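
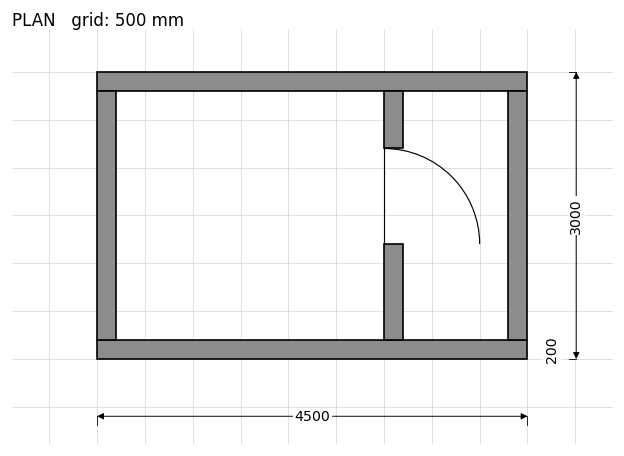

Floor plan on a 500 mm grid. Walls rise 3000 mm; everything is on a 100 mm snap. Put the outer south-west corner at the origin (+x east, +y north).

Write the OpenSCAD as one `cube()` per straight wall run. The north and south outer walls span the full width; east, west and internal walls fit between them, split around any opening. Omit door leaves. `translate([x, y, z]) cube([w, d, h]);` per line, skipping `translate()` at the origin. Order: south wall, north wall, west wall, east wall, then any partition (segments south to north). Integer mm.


cube([4500, 200, 3000]);
translate([0, 2800, 0]) cube([4500, 200, 3000]);
translate([0, 200, 0]) cube([200, 2600, 3000]);
translate([4300, 200, 0]) cube([200, 2600, 3000]);
translate([3000, 200, 0]) cube([200, 1000, 3000]);
translate([3000, 2200, 0]) cube([200, 600, 3000]);


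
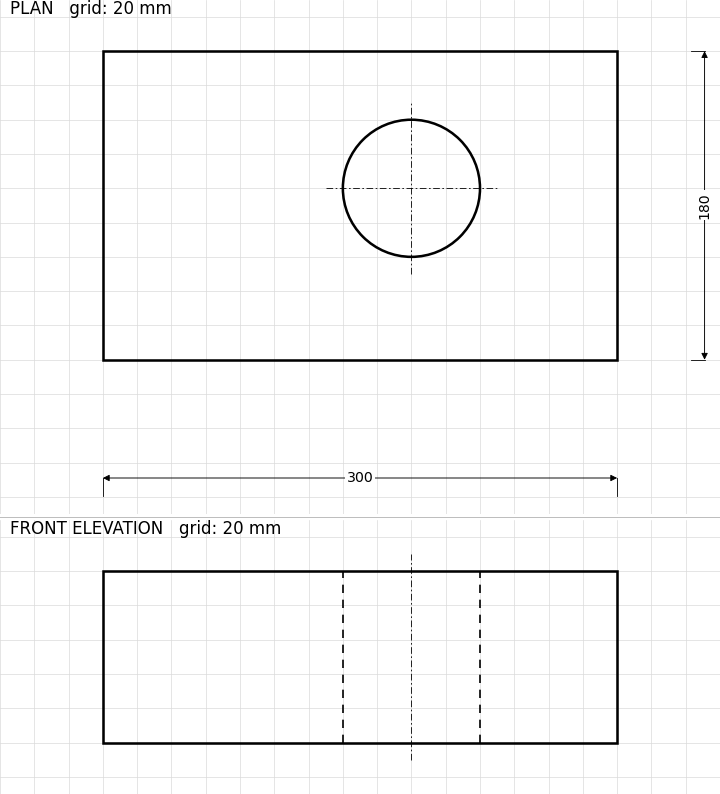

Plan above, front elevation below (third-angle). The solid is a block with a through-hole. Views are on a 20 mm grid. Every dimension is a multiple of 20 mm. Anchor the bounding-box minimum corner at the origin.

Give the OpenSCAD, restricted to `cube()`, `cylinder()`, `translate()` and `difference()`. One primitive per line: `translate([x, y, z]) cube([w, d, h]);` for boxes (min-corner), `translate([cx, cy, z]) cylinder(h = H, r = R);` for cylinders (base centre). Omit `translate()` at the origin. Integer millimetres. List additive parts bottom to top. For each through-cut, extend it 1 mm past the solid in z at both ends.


difference() {
  cube([300, 180, 100]);
  translate([180, 100, -1]) cylinder(h = 102, r = 40);
}


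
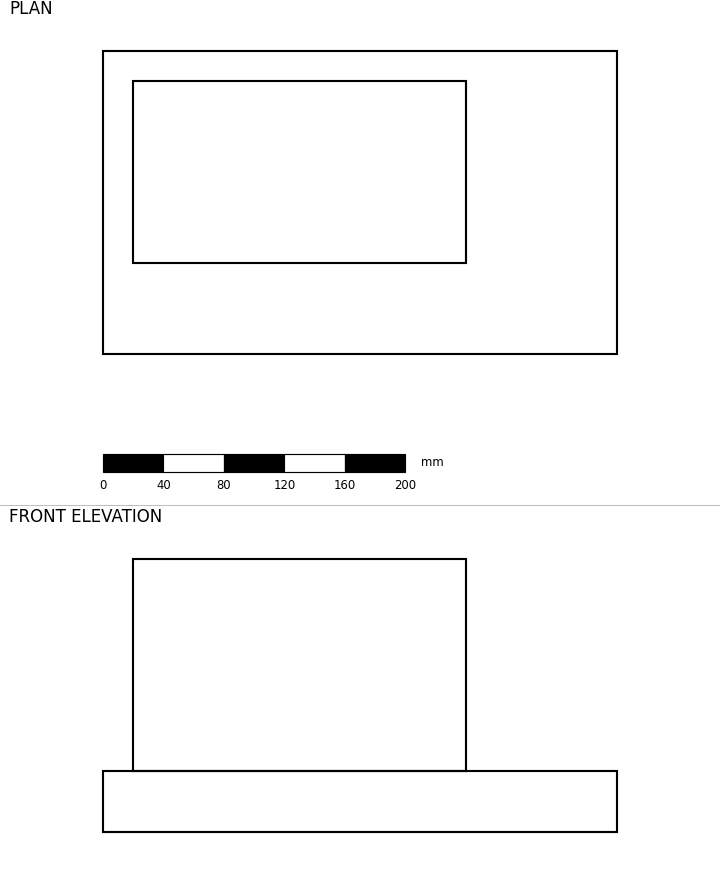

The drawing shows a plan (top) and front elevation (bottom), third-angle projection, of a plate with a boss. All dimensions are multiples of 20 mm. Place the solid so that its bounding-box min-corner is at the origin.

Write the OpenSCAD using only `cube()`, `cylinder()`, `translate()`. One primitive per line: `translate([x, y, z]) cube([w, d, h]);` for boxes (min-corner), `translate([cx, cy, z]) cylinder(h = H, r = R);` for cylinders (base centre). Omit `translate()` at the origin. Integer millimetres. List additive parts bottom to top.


cube([340, 200, 40]);
translate([20, 60, 40]) cube([220, 120, 140]);


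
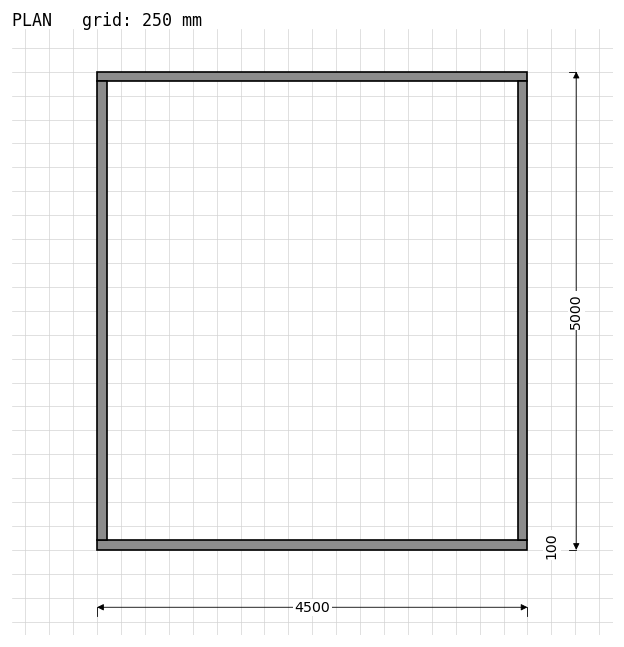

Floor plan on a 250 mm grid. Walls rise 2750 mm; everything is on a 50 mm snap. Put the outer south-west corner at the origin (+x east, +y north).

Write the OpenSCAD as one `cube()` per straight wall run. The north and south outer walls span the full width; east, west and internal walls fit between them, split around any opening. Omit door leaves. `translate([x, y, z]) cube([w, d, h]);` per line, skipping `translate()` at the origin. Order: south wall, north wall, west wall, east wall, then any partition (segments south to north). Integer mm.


cube([4500, 100, 2750]);
translate([0, 4900, 0]) cube([4500, 100, 2750]);
translate([0, 100, 0]) cube([100, 4800, 2750]);
translate([4400, 100, 0]) cube([100, 4800, 2750]);


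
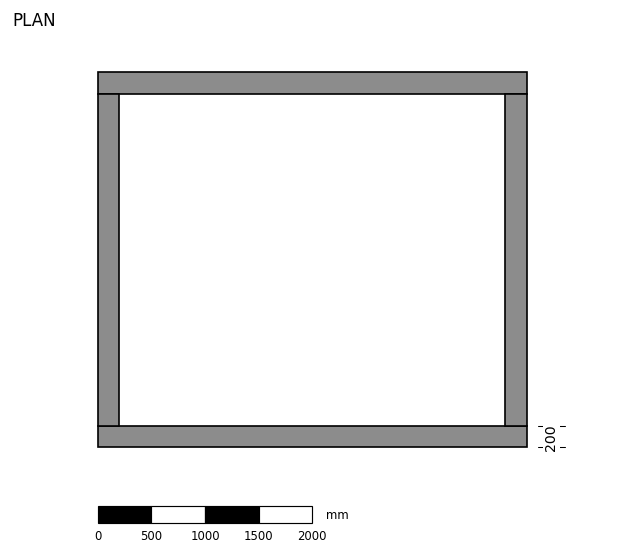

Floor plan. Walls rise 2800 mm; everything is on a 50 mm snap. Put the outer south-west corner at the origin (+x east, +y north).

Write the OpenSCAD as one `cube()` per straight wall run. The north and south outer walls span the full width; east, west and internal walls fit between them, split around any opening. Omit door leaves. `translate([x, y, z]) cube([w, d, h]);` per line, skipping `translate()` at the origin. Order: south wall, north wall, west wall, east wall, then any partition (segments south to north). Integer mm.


cube([4000, 200, 2800]);
translate([0, 3300, 0]) cube([4000, 200, 2800]);
translate([0, 200, 0]) cube([200, 3100, 2800]);
translate([3800, 200, 0]) cube([200, 3100, 2800]);


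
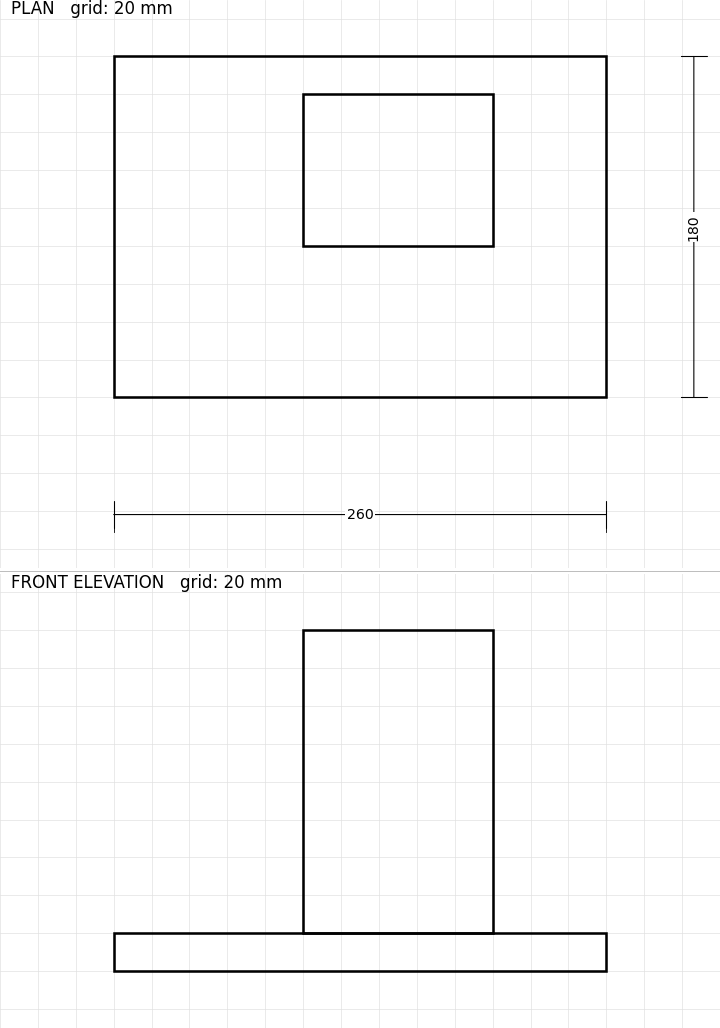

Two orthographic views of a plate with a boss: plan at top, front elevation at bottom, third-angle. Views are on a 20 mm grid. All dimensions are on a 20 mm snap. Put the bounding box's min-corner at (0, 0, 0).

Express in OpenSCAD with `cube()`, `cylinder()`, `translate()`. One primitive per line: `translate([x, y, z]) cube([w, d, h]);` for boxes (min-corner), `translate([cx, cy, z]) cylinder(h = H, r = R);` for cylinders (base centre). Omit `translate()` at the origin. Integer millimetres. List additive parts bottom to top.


cube([260, 180, 20]);
translate([100, 80, 20]) cube([100, 80, 160]);


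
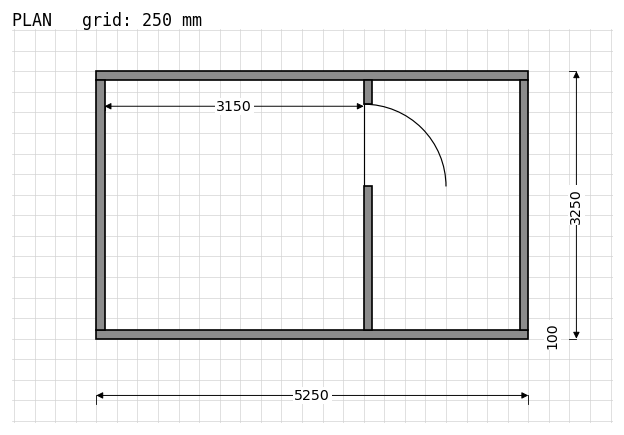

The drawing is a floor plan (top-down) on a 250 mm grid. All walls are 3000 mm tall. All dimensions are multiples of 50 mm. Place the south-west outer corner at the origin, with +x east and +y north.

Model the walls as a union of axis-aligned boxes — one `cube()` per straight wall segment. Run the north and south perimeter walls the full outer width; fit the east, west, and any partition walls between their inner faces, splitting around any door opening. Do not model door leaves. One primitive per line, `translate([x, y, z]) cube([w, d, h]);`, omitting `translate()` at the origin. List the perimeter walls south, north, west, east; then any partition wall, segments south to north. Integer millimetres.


cube([5250, 100, 3000]);
translate([0, 3150, 0]) cube([5250, 100, 3000]);
translate([0, 100, 0]) cube([100, 3050, 3000]);
translate([5150, 100, 0]) cube([100, 3050, 3000]);
translate([3250, 100, 0]) cube([100, 1750, 3000]);
translate([3250, 2850, 0]) cube([100, 300, 3000]);


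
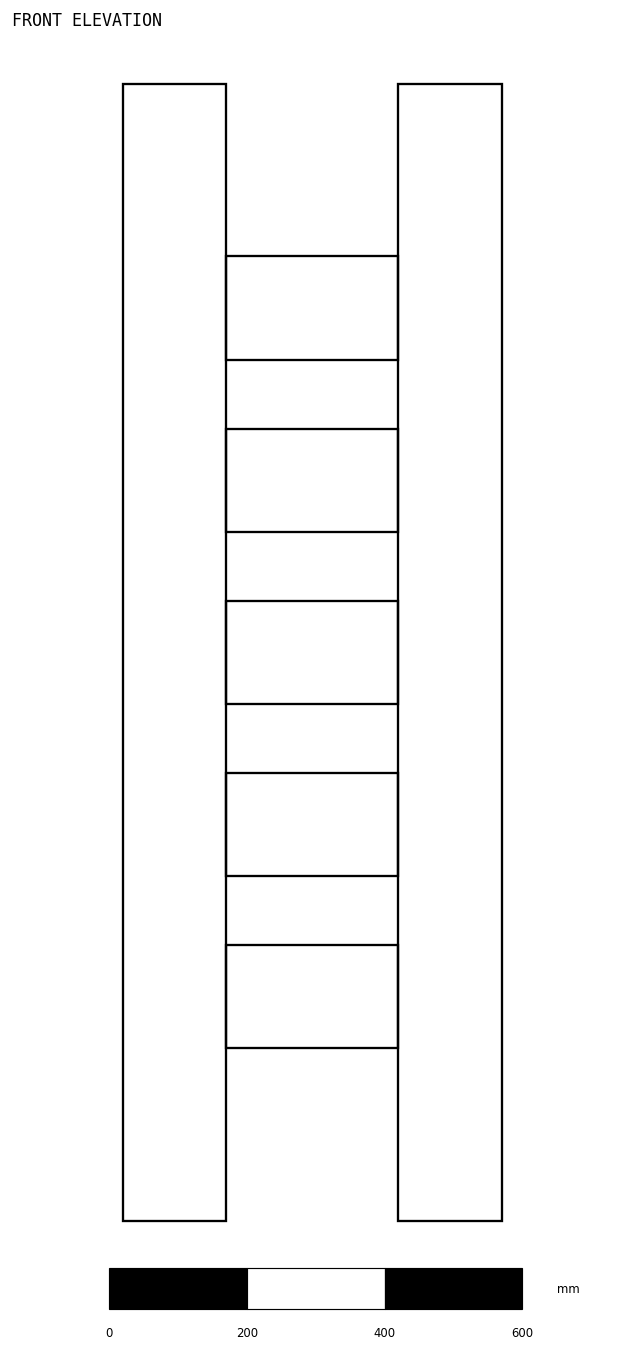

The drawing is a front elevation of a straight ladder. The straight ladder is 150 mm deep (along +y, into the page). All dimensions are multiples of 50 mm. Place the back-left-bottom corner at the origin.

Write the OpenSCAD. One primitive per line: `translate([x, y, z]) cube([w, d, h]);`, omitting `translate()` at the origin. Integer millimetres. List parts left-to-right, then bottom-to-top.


cube([150, 150, 1650]);
translate([150, 0, 250]) cube([250, 150, 150]);
translate([150, 0, 500]) cube([250, 150, 150]);
translate([150, 0, 750]) cube([250, 150, 150]);
translate([150, 0, 1000]) cube([250, 150, 150]);
translate([150, 0, 1250]) cube([250, 150, 150]);
translate([400, 0, 0]) cube([150, 150, 1650]);


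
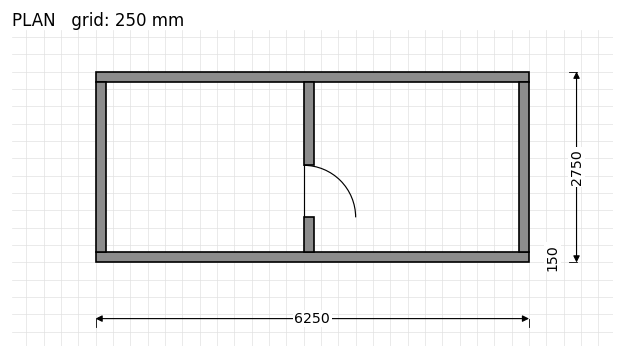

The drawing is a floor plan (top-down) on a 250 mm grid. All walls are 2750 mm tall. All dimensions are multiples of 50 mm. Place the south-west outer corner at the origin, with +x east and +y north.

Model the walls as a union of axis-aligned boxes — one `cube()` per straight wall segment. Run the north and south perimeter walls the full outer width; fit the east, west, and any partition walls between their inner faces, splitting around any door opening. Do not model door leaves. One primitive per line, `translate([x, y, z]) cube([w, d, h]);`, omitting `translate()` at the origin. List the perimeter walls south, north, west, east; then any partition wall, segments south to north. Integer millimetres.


cube([6250, 150, 2750]);
translate([0, 2600, 0]) cube([6250, 150, 2750]);
translate([0, 150, 0]) cube([150, 2450, 2750]);
translate([6100, 150, 0]) cube([150, 2450, 2750]);
translate([3000, 150, 0]) cube([150, 500, 2750]);
translate([3000, 1400, 0]) cube([150, 1200, 2750]);


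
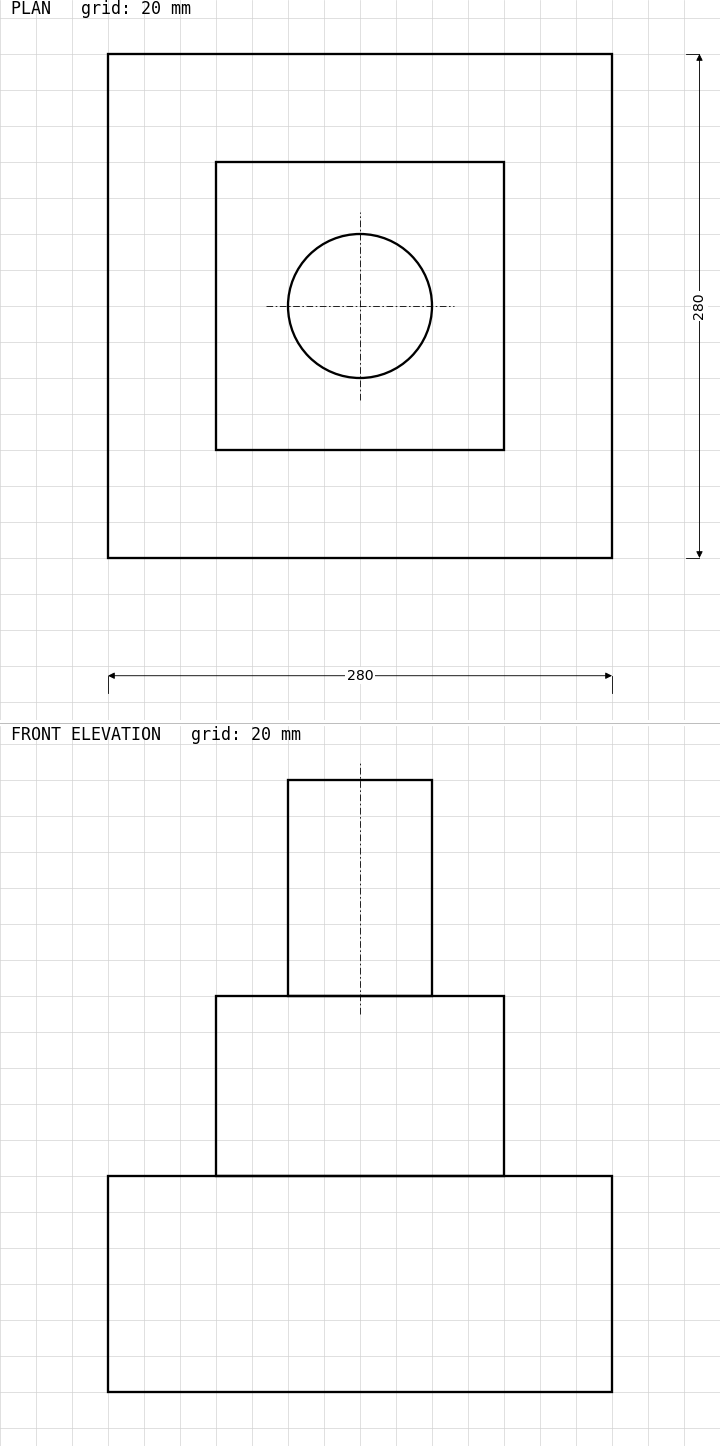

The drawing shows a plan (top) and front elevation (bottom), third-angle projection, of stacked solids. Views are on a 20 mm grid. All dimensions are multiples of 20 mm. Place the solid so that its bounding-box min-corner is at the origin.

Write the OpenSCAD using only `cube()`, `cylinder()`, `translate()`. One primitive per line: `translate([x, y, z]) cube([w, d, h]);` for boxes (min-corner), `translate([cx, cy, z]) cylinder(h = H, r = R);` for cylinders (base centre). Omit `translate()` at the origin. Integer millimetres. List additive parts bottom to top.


cube([280, 280, 120]);
translate([60, 60, 120]) cube([160, 160, 100]);
translate([140, 140, 220]) cylinder(h = 120, r = 40);


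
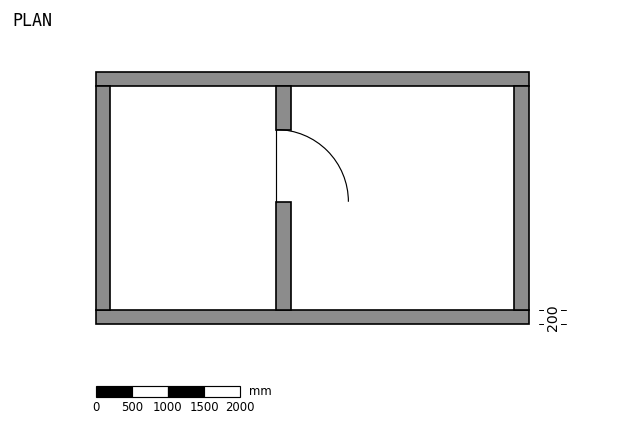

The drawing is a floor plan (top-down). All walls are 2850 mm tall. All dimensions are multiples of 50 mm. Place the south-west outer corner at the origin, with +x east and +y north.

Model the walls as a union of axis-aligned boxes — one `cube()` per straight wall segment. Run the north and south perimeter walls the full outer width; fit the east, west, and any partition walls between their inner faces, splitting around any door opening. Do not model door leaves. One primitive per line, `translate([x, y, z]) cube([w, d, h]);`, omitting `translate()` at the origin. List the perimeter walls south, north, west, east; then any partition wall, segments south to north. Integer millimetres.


cube([6000, 200, 2850]);
translate([0, 3300, 0]) cube([6000, 200, 2850]);
translate([0, 200, 0]) cube([200, 3100, 2850]);
translate([5800, 200, 0]) cube([200, 3100, 2850]);
translate([2500, 200, 0]) cube([200, 1500, 2850]);
translate([2500, 2700, 0]) cube([200, 600, 2850]);


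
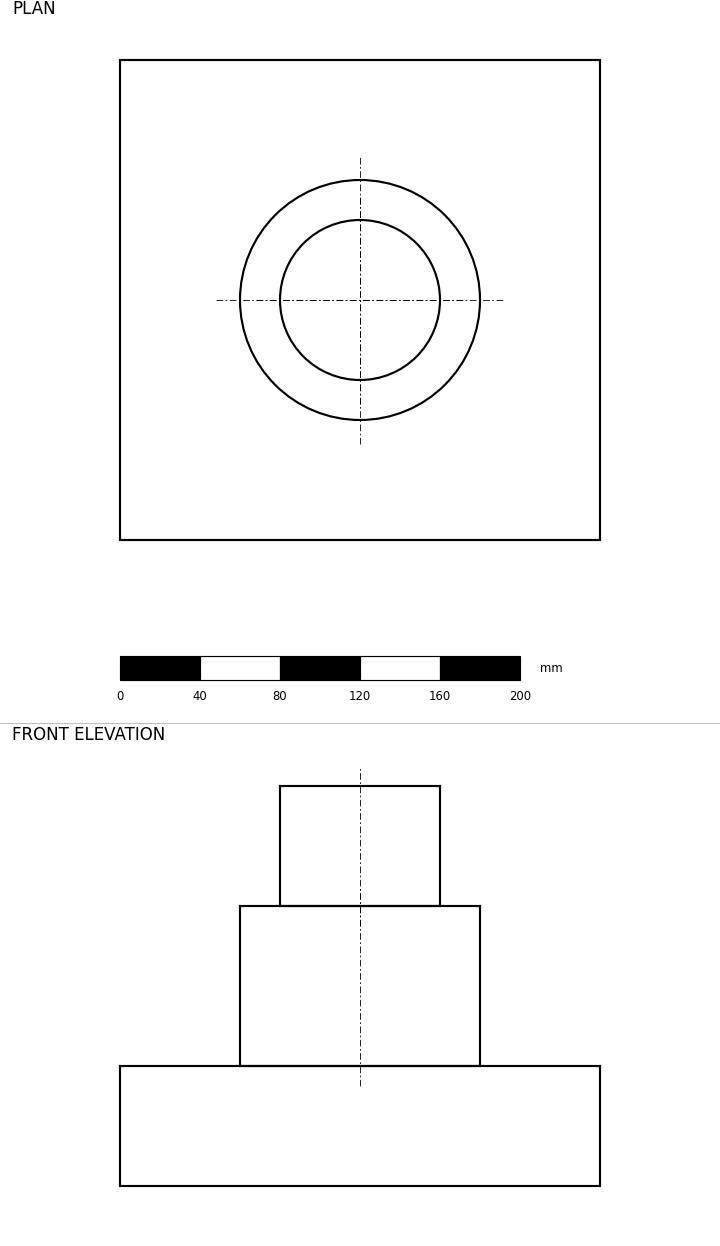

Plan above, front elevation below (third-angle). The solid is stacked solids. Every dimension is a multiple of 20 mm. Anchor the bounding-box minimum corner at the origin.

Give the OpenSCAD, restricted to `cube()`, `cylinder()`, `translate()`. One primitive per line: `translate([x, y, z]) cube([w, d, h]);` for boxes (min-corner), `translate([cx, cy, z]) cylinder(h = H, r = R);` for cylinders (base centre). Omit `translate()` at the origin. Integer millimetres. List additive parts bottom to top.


cube([240, 240, 60]);
translate([120, 120, 60]) cylinder(h = 80, r = 60);
translate([120, 120, 140]) cylinder(h = 60, r = 40);


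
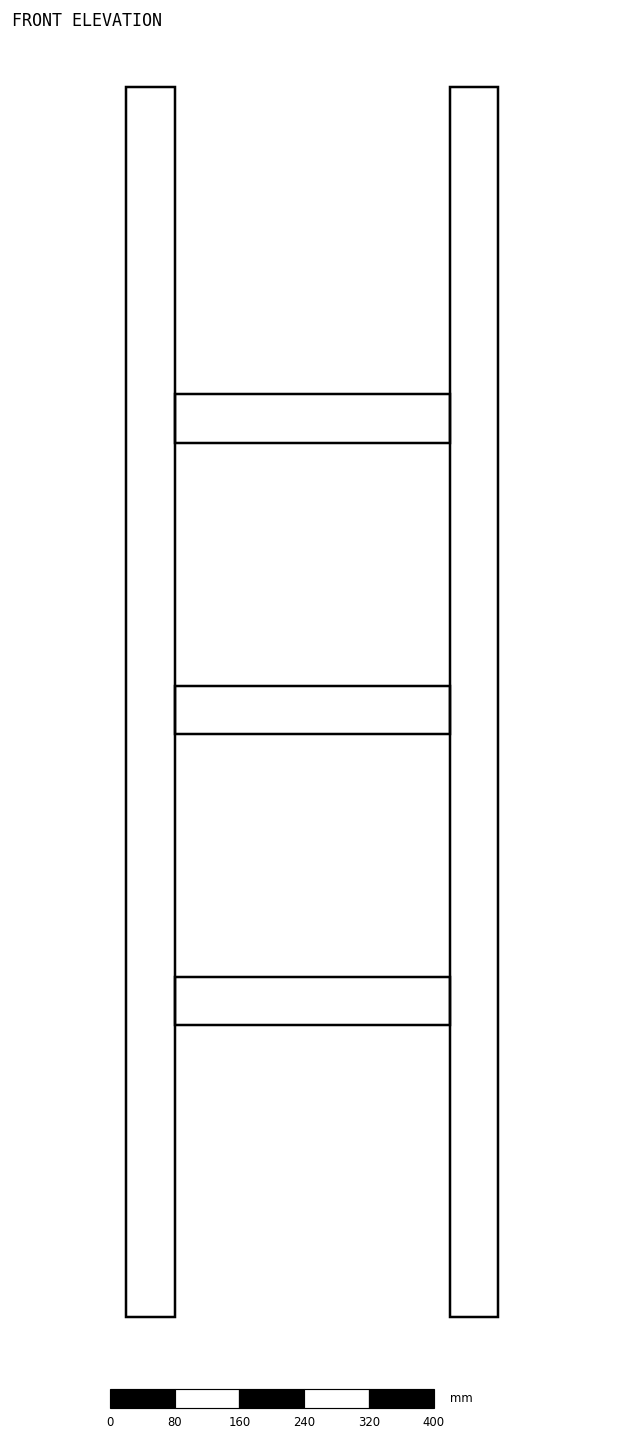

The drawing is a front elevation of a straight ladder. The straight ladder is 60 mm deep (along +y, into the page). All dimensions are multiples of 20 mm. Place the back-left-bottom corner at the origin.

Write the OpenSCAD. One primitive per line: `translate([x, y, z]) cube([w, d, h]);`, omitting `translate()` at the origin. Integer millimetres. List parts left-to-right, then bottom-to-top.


cube([60, 60, 1520]);
translate([60, 0, 360]) cube([340, 60, 60]);
translate([60, 0, 720]) cube([340, 60, 60]);
translate([60, 0, 1080]) cube([340, 60, 60]);
translate([400, 0, 0]) cube([60, 60, 1520]);


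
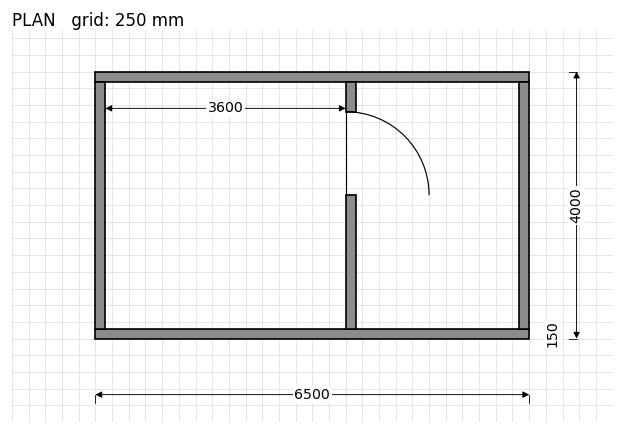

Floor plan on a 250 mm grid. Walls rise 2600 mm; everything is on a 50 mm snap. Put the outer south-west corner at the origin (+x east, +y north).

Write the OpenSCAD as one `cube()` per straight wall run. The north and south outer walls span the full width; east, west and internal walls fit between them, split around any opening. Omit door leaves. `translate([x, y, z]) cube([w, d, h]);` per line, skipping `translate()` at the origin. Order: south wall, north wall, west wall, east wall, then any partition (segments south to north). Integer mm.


cube([6500, 150, 2600]);
translate([0, 3850, 0]) cube([6500, 150, 2600]);
translate([0, 150, 0]) cube([150, 3700, 2600]);
translate([6350, 150, 0]) cube([150, 3700, 2600]);
translate([3750, 150, 0]) cube([150, 2000, 2600]);
translate([3750, 3400, 0]) cube([150, 450, 2600]);


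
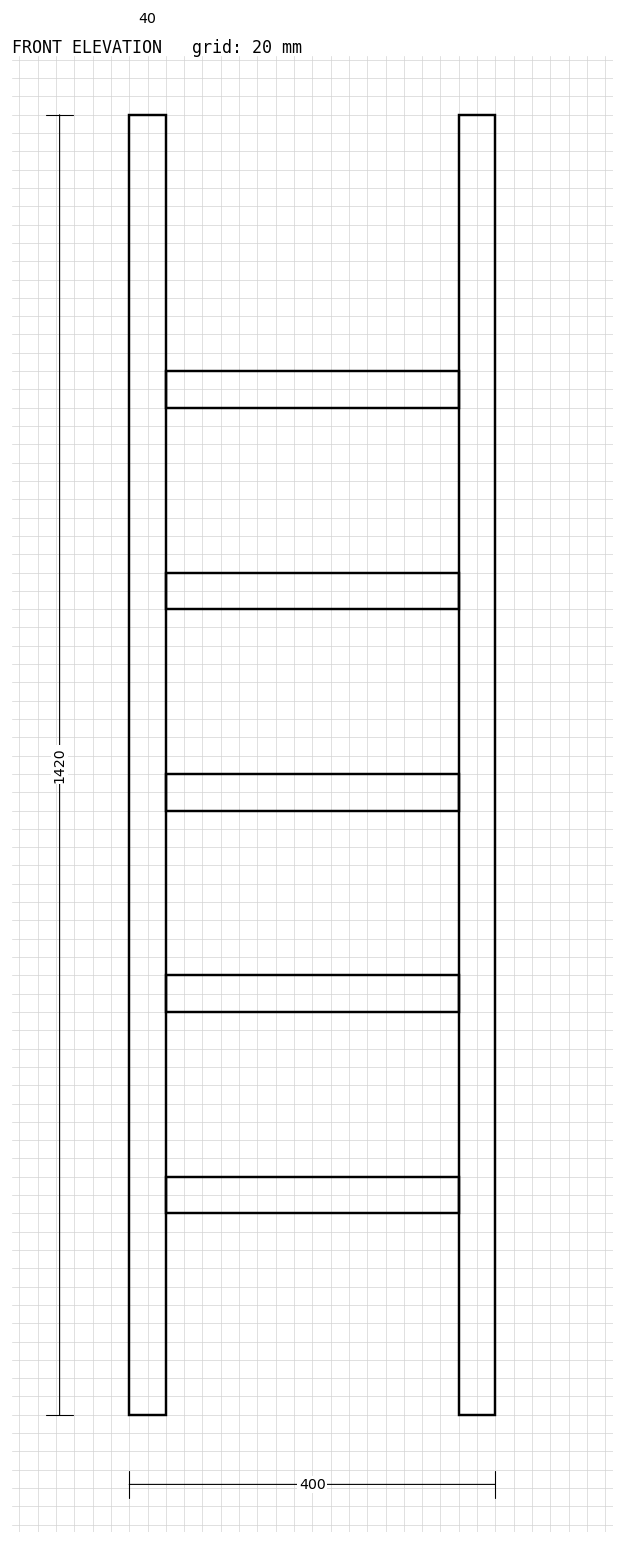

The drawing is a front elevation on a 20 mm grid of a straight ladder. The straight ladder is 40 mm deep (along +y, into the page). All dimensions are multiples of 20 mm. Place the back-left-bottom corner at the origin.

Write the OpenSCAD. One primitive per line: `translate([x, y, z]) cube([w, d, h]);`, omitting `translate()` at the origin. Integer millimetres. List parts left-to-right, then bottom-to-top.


cube([40, 40, 1420]);
translate([40, 0, 220]) cube([320, 40, 40]);
translate([40, 0, 440]) cube([320, 40, 40]);
translate([40, 0, 660]) cube([320, 40, 40]);
translate([40, 0, 880]) cube([320, 40, 40]);
translate([40, 0, 1100]) cube([320, 40, 40]);
translate([360, 0, 0]) cube([40, 40, 1420]);


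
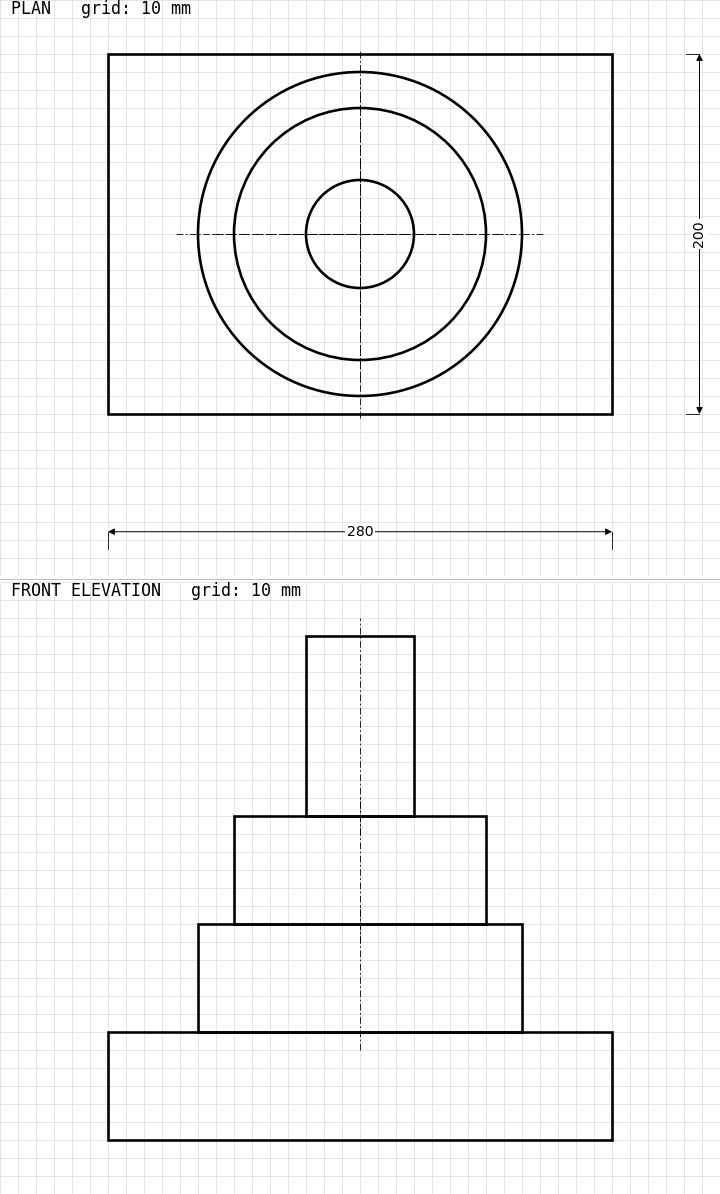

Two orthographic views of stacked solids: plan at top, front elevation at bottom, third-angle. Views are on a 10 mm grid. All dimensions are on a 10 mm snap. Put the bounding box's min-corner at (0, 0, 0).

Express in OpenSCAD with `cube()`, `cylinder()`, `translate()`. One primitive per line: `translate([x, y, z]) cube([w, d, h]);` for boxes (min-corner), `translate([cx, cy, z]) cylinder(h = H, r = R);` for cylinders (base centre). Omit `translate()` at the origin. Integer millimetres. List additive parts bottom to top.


cube([280, 200, 60]);
translate([140, 100, 60]) cylinder(h = 60, r = 90);
translate([140, 100, 120]) cylinder(h = 60, r = 70);
translate([140, 100, 180]) cylinder(h = 100, r = 30);


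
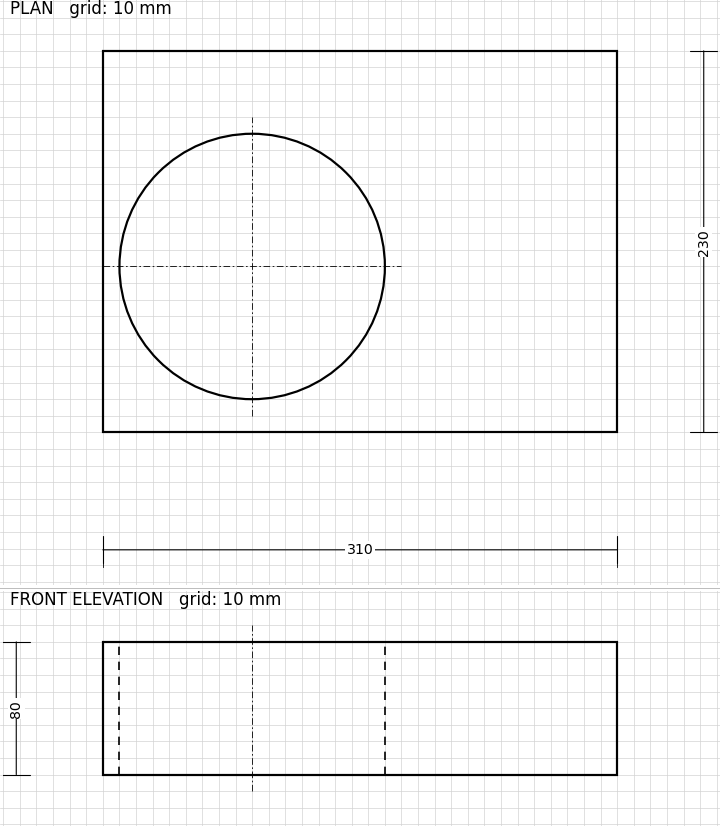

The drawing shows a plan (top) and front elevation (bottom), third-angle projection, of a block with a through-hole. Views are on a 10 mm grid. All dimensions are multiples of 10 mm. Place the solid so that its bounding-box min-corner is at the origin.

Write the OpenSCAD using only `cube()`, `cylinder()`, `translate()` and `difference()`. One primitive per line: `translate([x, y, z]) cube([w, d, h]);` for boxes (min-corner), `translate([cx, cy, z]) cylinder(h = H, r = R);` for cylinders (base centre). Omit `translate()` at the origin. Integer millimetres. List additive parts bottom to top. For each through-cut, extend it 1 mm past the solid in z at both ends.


difference() {
  cube([310, 230, 80]);
  translate([90, 100, -1]) cylinder(h = 82, r = 80);
}


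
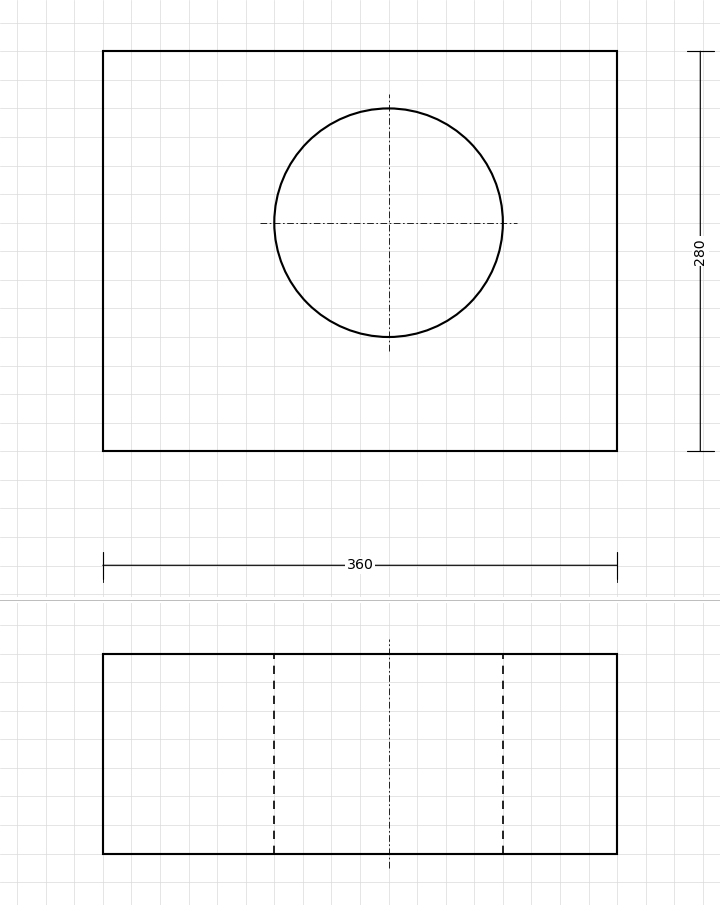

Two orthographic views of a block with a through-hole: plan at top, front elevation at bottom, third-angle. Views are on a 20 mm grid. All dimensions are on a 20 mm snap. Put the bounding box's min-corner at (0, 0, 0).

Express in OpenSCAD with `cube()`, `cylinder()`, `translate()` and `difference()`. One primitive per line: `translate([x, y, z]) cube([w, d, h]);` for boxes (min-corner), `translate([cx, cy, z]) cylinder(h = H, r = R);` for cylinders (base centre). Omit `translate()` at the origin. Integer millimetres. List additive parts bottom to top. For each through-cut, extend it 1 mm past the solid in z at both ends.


difference() {
  cube([360, 280, 140]);
  translate([200, 160, -1]) cylinder(h = 142, r = 80);
}


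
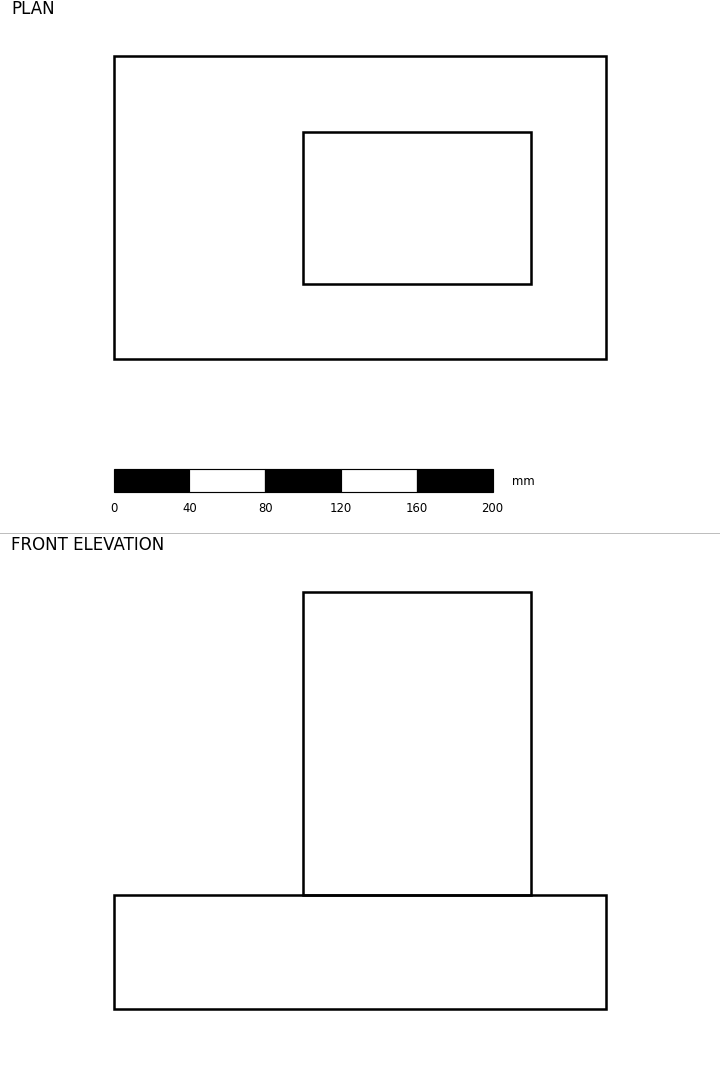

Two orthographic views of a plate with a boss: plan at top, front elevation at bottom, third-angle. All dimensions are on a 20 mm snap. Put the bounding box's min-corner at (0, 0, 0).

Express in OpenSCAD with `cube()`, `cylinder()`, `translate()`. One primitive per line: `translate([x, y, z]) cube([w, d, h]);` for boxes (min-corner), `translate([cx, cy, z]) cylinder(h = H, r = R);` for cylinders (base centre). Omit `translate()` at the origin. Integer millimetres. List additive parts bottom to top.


cube([260, 160, 60]);
translate([100, 40, 60]) cube([120, 80, 160]);


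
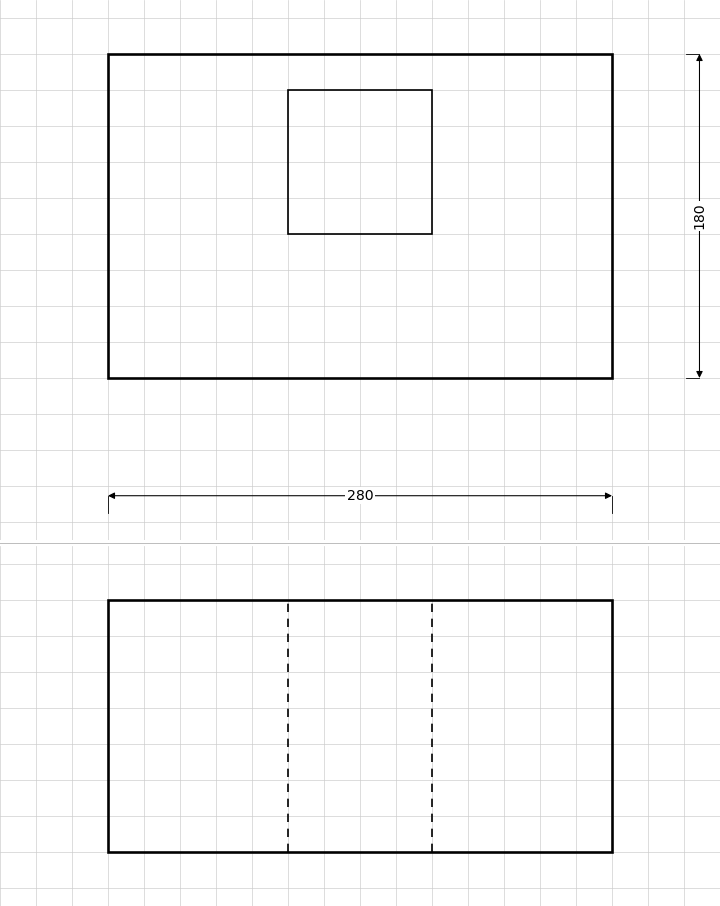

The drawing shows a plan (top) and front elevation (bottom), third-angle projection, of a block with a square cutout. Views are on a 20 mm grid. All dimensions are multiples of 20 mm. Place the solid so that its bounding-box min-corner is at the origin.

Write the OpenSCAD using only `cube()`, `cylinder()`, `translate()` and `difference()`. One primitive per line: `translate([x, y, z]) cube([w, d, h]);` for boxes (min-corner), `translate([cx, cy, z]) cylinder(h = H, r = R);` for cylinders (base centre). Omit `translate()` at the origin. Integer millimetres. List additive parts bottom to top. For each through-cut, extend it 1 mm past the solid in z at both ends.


difference() {
  cube([280, 180, 140]);
  translate([100, 80, -1]) cube([80, 80, 142]);
}


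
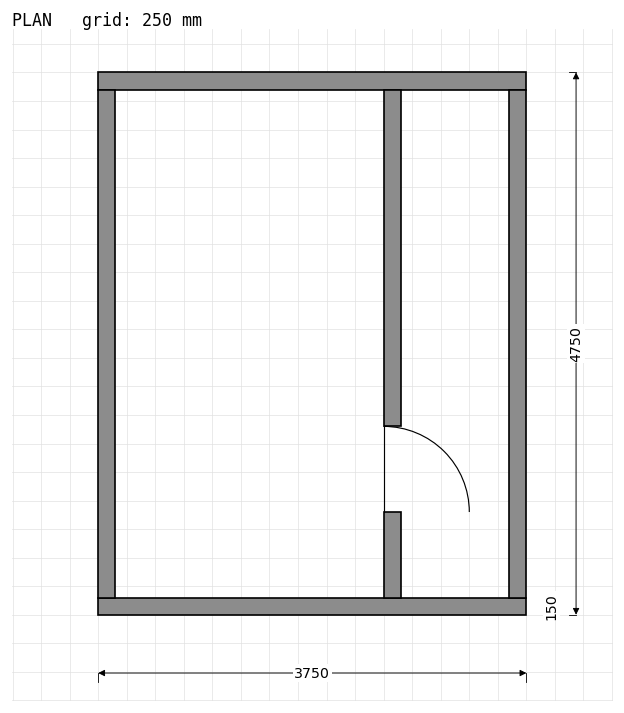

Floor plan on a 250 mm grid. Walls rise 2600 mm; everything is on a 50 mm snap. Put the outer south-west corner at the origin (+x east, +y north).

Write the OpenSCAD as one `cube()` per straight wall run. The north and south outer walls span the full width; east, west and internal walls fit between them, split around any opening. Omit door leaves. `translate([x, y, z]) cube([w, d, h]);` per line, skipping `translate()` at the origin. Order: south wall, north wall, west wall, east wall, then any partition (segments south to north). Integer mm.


cube([3750, 150, 2600]);
translate([0, 4600, 0]) cube([3750, 150, 2600]);
translate([0, 150, 0]) cube([150, 4450, 2600]);
translate([3600, 150, 0]) cube([150, 4450, 2600]);
translate([2500, 150, 0]) cube([150, 750, 2600]);
translate([2500, 1650, 0]) cube([150, 2950, 2600]);


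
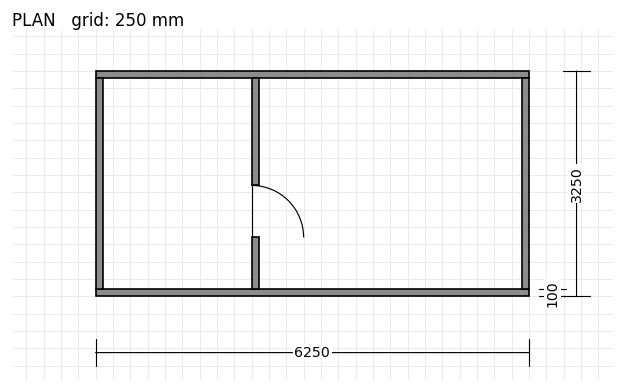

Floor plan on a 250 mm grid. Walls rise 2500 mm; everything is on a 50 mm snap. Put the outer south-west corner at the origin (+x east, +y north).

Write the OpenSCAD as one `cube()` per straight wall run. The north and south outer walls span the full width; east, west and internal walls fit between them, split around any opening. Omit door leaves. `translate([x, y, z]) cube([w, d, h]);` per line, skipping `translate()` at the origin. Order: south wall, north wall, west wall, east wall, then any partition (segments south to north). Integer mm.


cube([6250, 100, 2500]);
translate([0, 3150, 0]) cube([6250, 100, 2500]);
translate([0, 100, 0]) cube([100, 3050, 2500]);
translate([6150, 100, 0]) cube([100, 3050, 2500]);
translate([2250, 100, 0]) cube([100, 750, 2500]);
translate([2250, 1600, 0]) cube([100, 1550, 2500]);


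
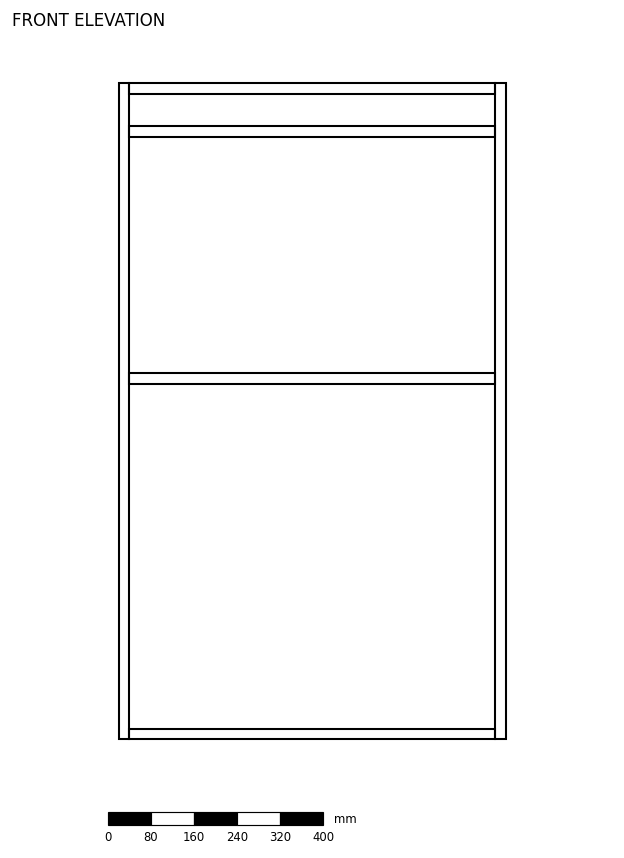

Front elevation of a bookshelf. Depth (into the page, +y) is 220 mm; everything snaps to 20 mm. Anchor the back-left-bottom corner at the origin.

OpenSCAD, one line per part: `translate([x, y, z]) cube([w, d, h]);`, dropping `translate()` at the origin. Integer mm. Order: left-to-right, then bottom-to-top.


cube([20, 220, 1220]);
translate([20, 0, 0]) cube([680, 220, 20]);
translate([20, 0, 660]) cube([680, 220, 20]);
translate([20, 0, 1120]) cube([680, 220, 20]);
translate([20, 0, 1200]) cube([680, 220, 20]);
translate([700, 0, 0]) cube([20, 220, 1220]);


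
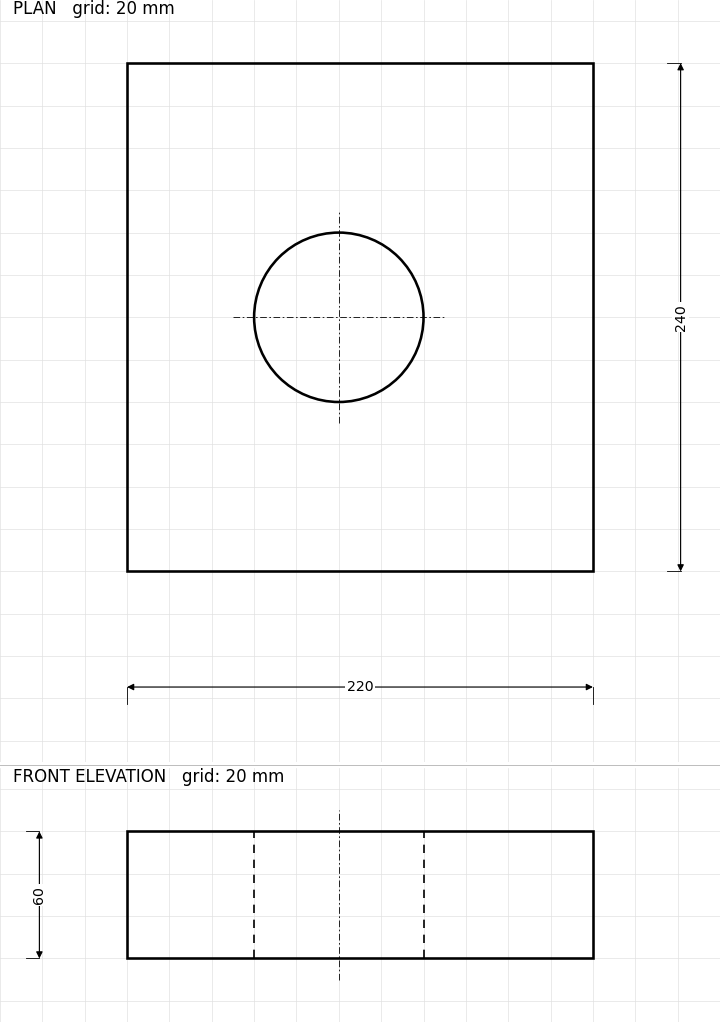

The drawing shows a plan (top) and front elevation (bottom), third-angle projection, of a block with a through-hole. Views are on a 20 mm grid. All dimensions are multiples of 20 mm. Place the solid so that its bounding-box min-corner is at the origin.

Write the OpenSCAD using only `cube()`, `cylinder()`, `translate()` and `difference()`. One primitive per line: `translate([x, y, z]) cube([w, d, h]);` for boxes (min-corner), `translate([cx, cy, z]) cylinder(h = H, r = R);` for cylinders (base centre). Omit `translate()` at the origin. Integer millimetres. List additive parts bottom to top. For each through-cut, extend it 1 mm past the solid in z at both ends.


difference() {
  cube([220, 240, 60]);
  translate([100, 120, -1]) cylinder(h = 62, r = 40);
}


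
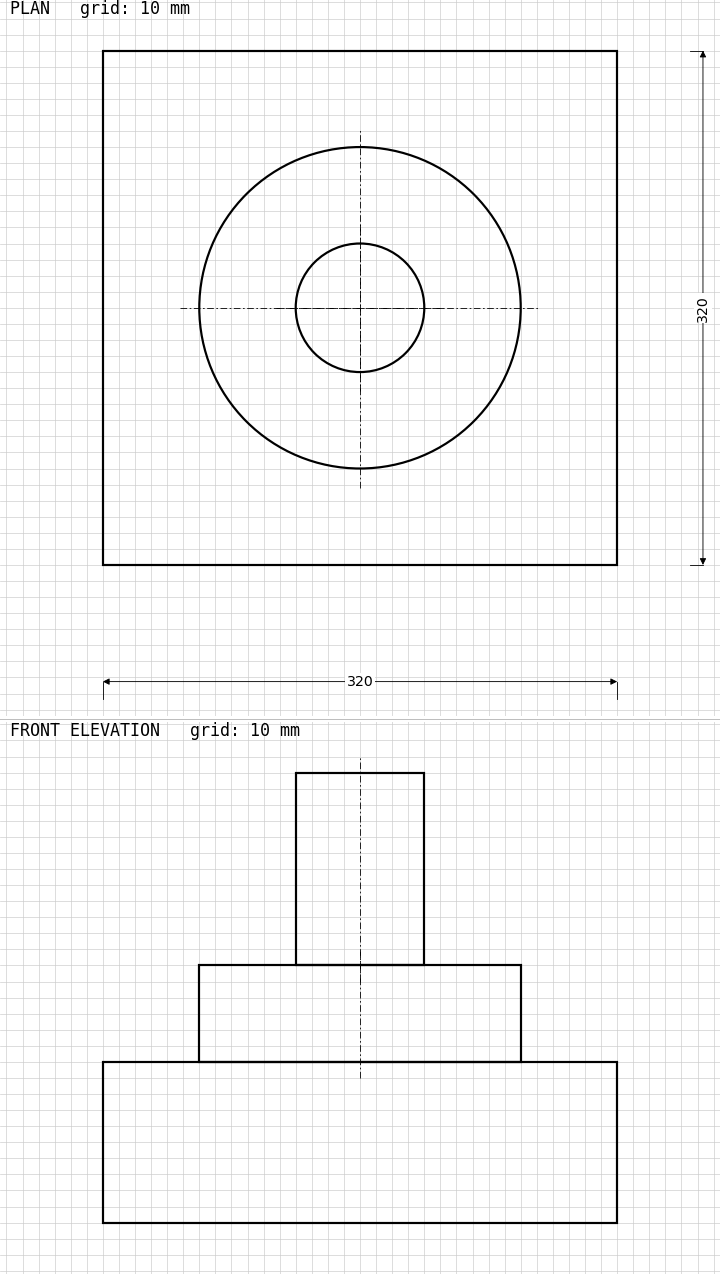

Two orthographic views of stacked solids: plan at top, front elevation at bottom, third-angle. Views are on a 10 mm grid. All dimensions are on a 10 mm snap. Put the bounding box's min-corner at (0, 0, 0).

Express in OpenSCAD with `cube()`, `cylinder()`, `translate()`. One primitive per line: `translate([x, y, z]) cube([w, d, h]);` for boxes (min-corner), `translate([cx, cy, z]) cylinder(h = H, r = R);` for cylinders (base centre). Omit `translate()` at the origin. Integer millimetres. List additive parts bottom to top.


cube([320, 320, 100]);
translate([160, 160, 100]) cylinder(h = 60, r = 100);
translate([160, 160, 160]) cylinder(h = 120, r = 40);


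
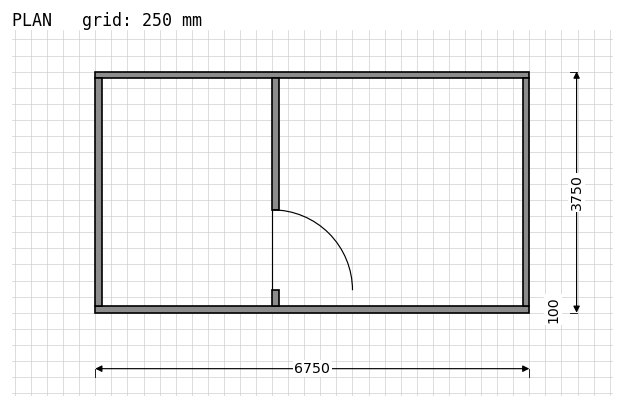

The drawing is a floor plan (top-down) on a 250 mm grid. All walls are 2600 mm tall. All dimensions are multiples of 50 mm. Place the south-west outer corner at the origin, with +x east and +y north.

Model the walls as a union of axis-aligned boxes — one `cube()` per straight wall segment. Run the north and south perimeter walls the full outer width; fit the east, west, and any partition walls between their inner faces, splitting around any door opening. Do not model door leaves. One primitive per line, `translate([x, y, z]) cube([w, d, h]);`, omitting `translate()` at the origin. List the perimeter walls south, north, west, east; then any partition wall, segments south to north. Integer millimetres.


cube([6750, 100, 2600]);
translate([0, 3650, 0]) cube([6750, 100, 2600]);
translate([0, 100, 0]) cube([100, 3550, 2600]);
translate([6650, 100, 0]) cube([100, 3550, 2600]);
translate([2750, 100, 0]) cube([100, 250, 2600]);
translate([2750, 1600, 0]) cube([100, 2050, 2600]);


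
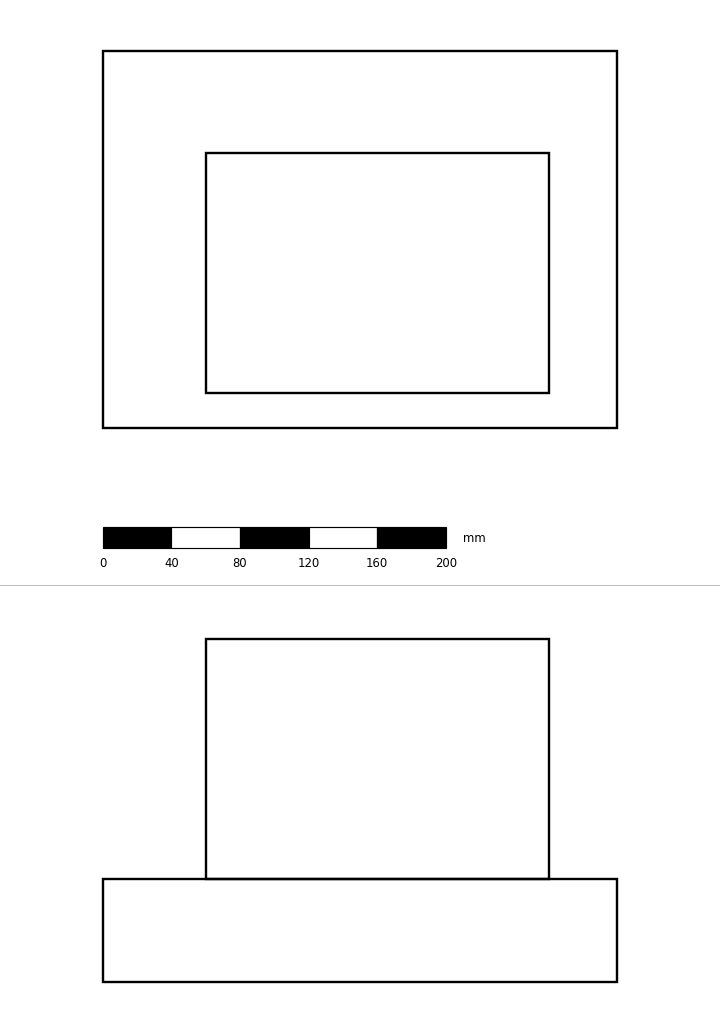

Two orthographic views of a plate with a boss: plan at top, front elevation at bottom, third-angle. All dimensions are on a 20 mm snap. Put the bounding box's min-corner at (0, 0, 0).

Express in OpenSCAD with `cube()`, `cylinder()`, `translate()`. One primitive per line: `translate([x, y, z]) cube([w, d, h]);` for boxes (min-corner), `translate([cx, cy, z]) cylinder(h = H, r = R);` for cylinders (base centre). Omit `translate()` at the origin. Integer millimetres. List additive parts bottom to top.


cube([300, 220, 60]);
translate([60, 20, 60]) cube([200, 140, 140]);


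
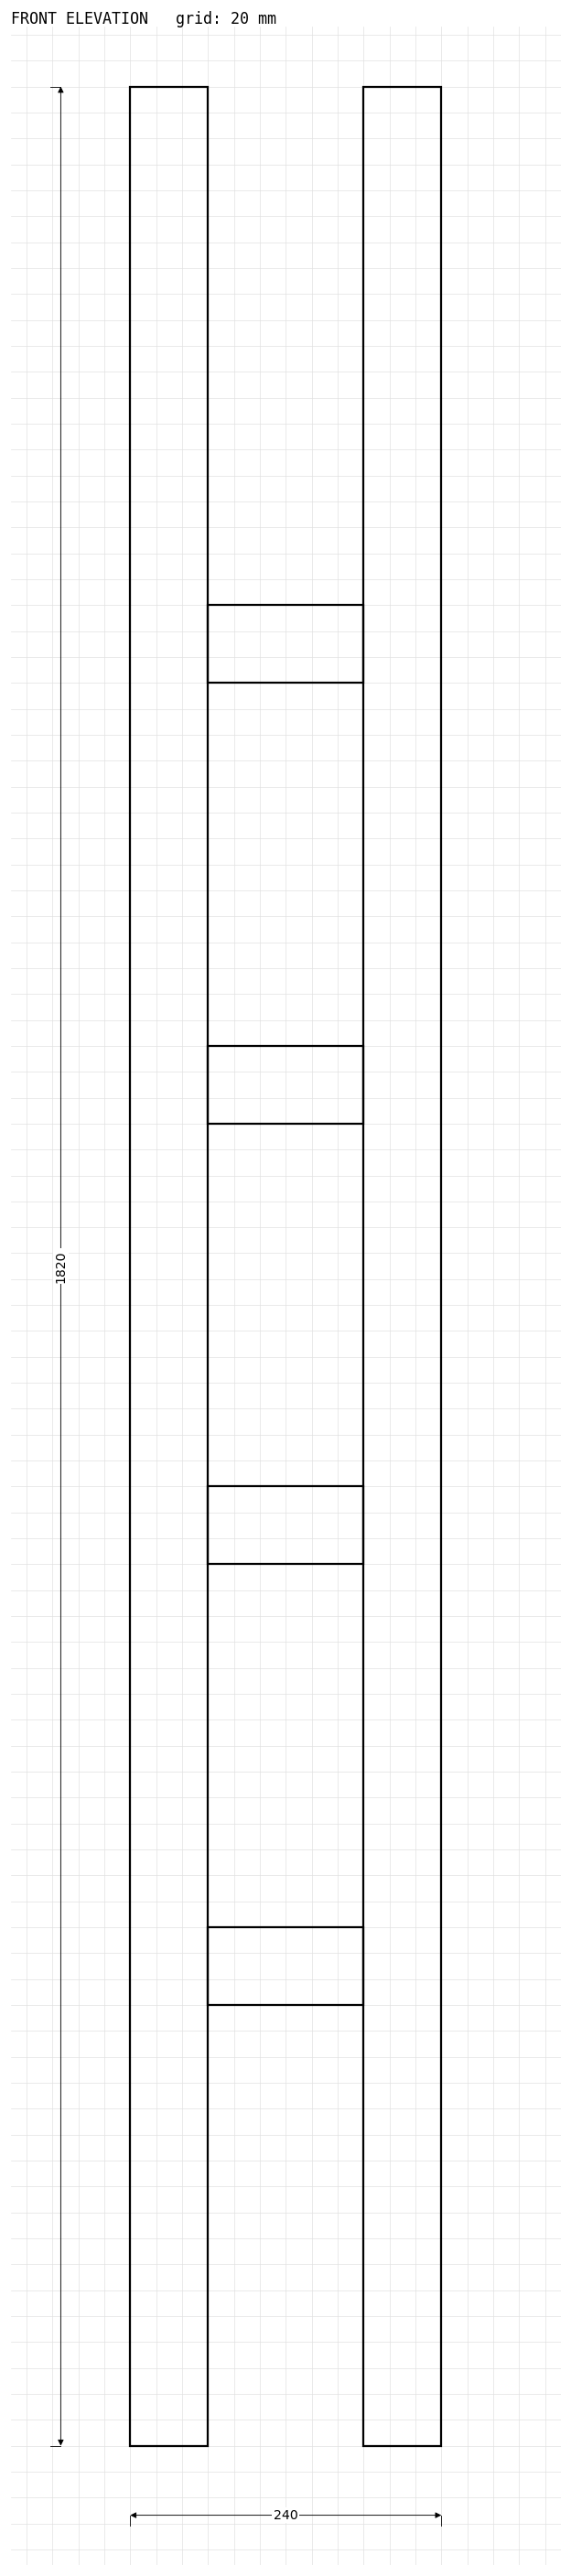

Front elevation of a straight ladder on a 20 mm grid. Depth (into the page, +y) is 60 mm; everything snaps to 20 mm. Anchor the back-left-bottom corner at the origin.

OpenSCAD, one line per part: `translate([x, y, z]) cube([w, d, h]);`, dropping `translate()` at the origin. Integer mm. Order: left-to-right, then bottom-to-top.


cube([60, 60, 1820]);
translate([60, 0, 340]) cube([120, 60, 60]);
translate([60, 0, 680]) cube([120, 60, 60]);
translate([60, 0, 1020]) cube([120, 60, 60]);
translate([60, 0, 1360]) cube([120, 60, 60]);
translate([180, 0, 0]) cube([60, 60, 1820]);


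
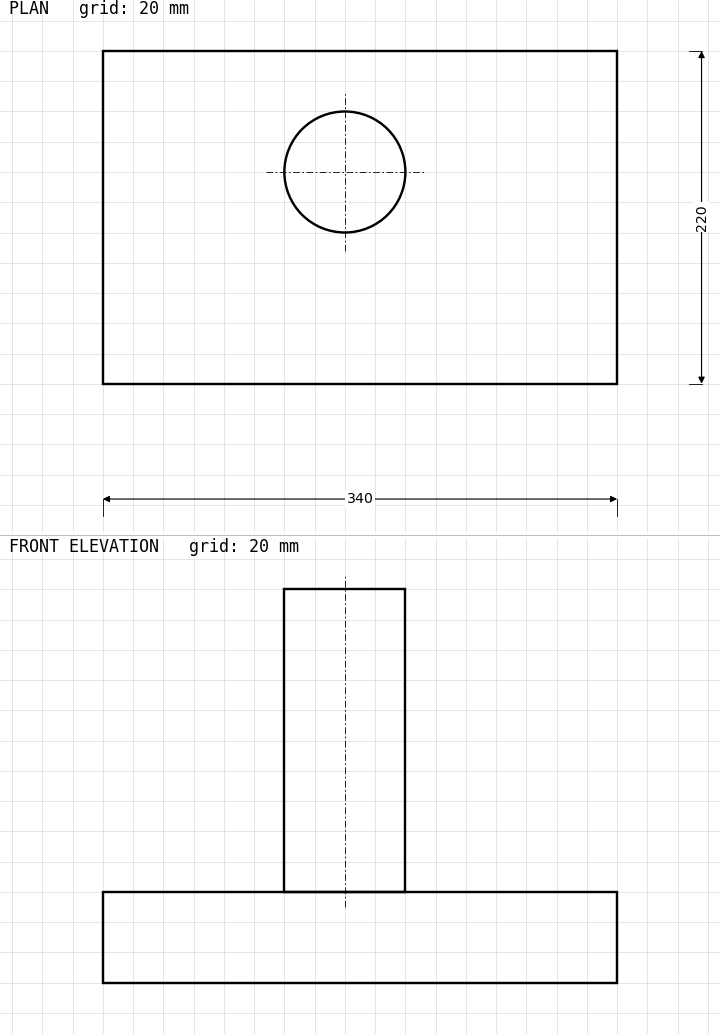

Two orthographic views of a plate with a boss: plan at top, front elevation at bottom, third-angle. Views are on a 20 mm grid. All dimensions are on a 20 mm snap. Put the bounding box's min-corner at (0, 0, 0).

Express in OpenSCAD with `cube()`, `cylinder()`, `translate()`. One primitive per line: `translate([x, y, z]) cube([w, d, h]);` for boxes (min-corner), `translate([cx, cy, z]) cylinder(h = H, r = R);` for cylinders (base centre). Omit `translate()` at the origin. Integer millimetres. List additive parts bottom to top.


cube([340, 220, 60]);
translate([160, 140, 60]) cylinder(h = 200, r = 40);


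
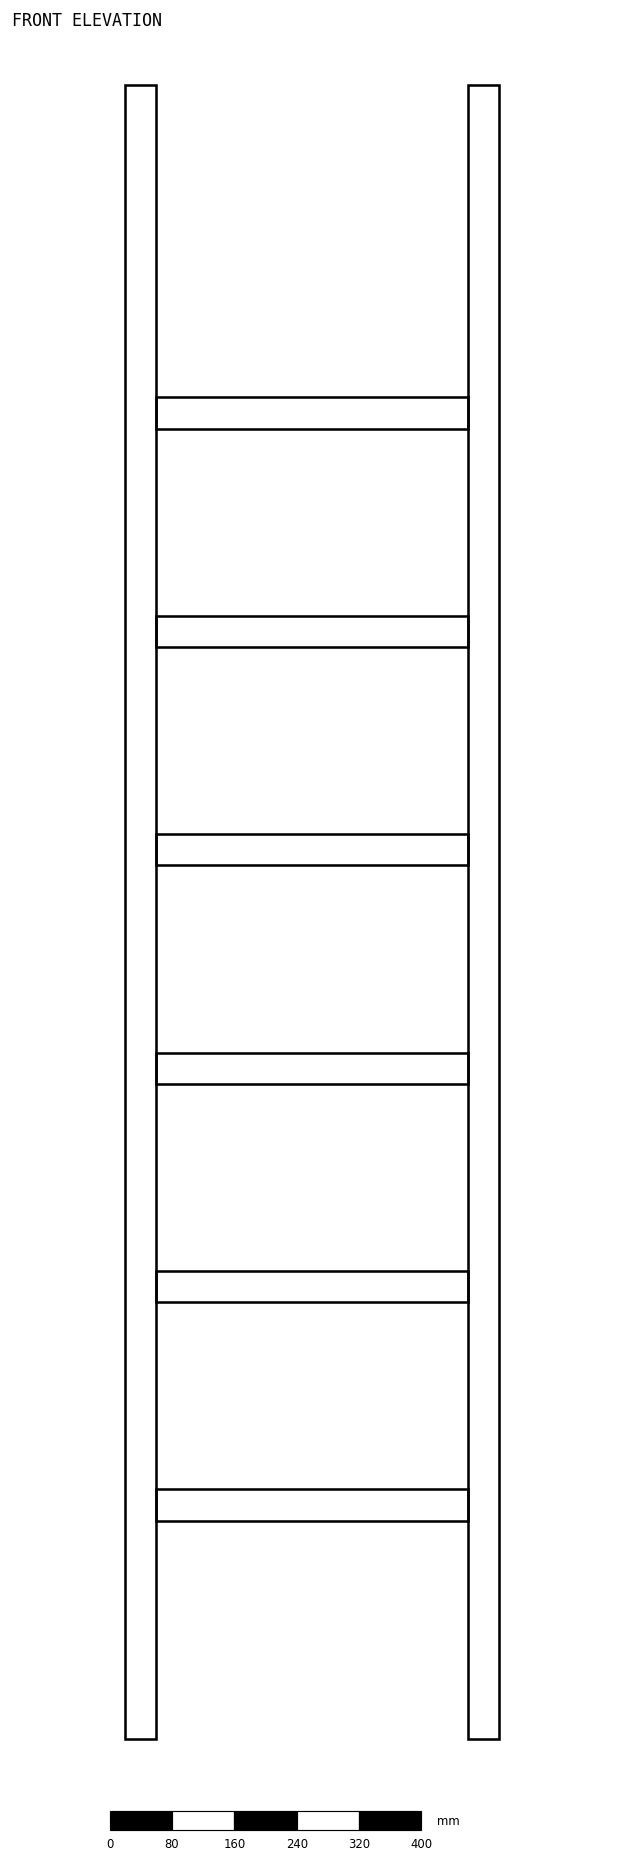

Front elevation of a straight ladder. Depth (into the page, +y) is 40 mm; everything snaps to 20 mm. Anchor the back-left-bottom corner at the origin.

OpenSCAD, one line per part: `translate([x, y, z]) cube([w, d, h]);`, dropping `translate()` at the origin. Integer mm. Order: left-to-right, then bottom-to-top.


cube([40, 40, 2120]);
translate([40, 0, 280]) cube([400, 40, 40]);
translate([40, 0, 560]) cube([400, 40, 40]);
translate([40, 0, 840]) cube([400, 40, 40]);
translate([40, 0, 1120]) cube([400, 40, 40]);
translate([40, 0, 1400]) cube([400, 40, 40]);
translate([40, 0, 1680]) cube([400, 40, 40]);
translate([440, 0, 0]) cube([40, 40, 2120]);


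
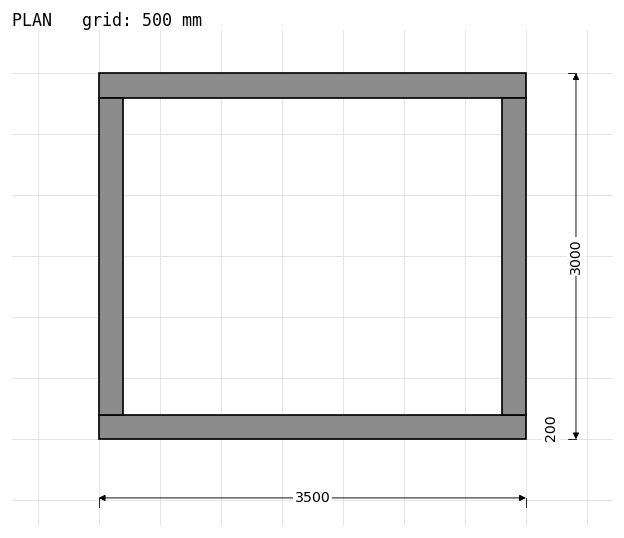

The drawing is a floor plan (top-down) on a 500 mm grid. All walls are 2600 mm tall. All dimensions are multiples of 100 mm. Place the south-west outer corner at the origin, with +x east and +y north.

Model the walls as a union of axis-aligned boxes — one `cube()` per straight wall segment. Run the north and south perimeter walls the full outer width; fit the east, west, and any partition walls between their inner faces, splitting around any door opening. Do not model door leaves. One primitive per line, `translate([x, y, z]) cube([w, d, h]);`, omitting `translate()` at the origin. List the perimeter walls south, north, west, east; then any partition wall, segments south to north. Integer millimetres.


cube([3500, 200, 2600]);
translate([0, 2800, 0]) cube([3500, 200, 2600]);
translate([0, 200, 0]) cube([200, 2600, 2600]);
translate([3300, 200, 0]) cube([200, 2600, 2600]);


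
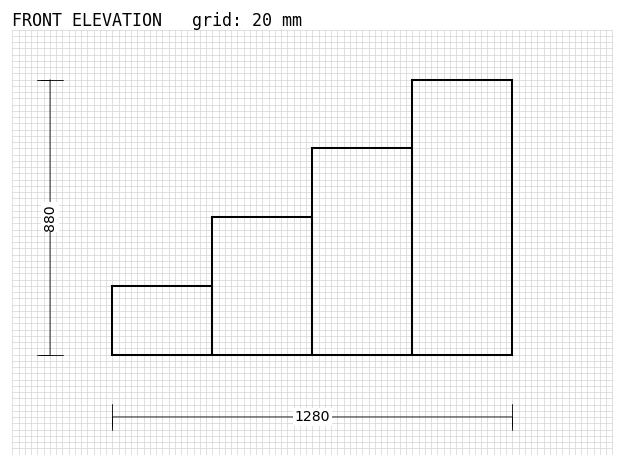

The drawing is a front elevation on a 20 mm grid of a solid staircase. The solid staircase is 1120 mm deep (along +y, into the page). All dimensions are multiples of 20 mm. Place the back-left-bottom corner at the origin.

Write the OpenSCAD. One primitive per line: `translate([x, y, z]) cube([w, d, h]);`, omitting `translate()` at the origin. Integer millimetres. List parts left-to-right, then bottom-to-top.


cube([320, 1120, 220]);
translate([320, 0, 0]) cube([320, 1120, 440]);
translate([640, 0, 0]) cube([320, 1120, 660]);
translate([960, 0, 0]) cube([320, 1120, 880]);


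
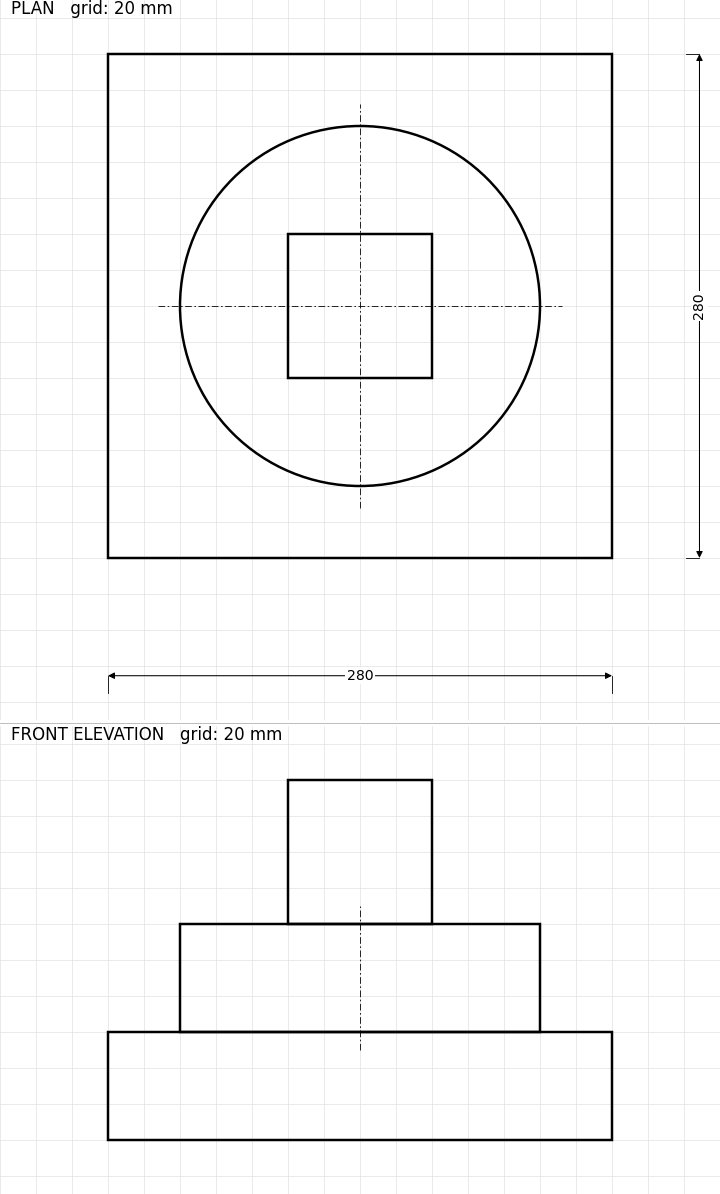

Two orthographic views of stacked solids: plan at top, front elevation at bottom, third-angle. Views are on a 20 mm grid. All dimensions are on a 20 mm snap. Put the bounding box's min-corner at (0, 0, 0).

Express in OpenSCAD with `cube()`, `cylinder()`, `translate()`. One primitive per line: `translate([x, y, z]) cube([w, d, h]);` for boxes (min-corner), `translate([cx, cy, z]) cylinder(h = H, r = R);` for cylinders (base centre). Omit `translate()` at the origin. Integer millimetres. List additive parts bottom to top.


cube([280, 280, 60]);
translate([140, 140, 60]) cylinder(h = 60, r = 100);
translate([100, 100, 120]) cube([80, 80, 80]);


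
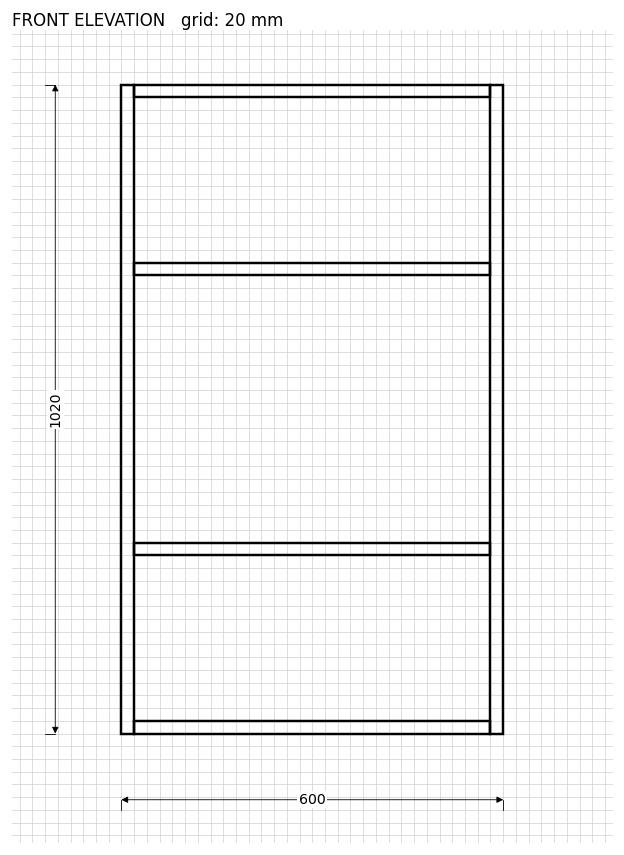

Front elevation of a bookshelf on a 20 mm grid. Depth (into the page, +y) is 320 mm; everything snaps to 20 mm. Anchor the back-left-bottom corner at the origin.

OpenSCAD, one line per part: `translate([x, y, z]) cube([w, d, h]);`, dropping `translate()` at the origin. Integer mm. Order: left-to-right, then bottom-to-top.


cube([20, 320, 1020]);
translate([20, 0, 0]) cube([560, 320, 20]);
translate([20, 0, 280]) cube([560, 320, 20]);
translate([20, 0, 720]) cube([560, 320, 20]);
translate([20, 0, 1000]) cube([560, 320, 20]);
translate([580, 0, 0]) cube([20, 320, 1020]);


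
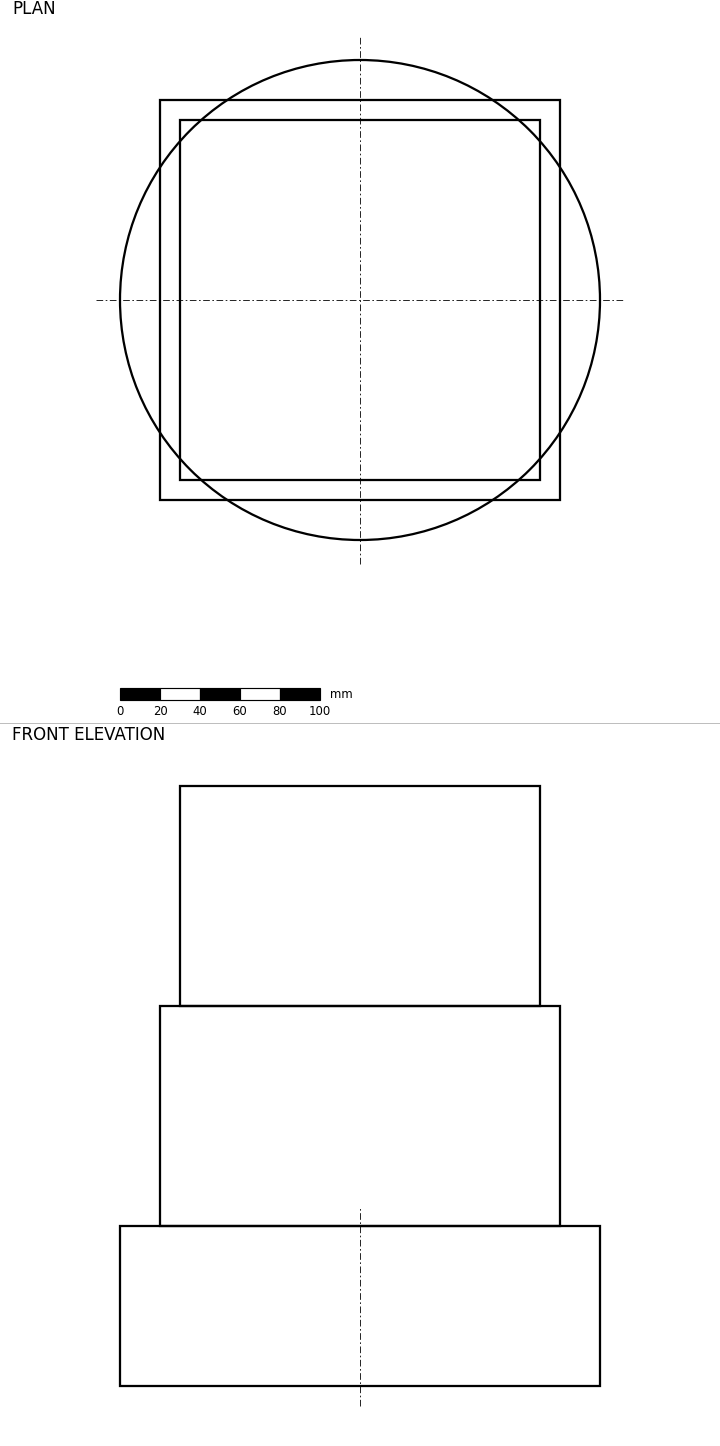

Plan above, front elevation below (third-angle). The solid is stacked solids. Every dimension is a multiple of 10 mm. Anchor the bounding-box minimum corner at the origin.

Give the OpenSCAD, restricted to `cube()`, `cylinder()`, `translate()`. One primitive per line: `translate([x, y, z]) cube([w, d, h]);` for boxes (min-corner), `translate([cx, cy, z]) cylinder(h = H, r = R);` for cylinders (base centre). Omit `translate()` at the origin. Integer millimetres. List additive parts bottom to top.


translate([120, 120, 0]) cylinder(h = 80, r = 120);
translate([20, 20, 80]) cube([200, 200, 110]);
translate([30, 30, 190]) cube([180, 180, 110]);
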